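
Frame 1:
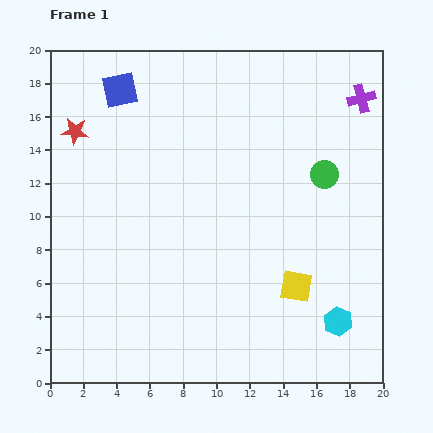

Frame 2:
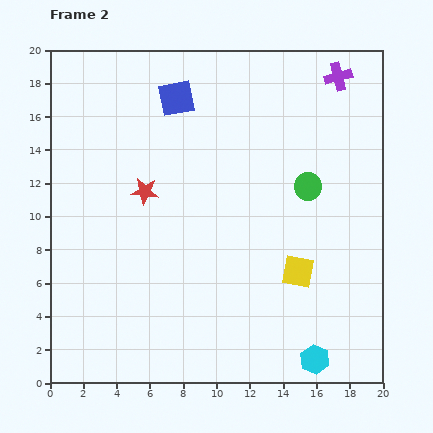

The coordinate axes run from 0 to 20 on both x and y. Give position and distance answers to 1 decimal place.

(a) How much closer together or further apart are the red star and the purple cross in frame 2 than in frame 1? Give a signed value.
-3.8

Distance in frame 1: 17.3. Distance in frame 2: 13.5.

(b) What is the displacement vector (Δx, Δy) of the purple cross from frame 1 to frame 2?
(-1.4, 1.3)

The purple cross was at (18.7, 17.1) in frame 1 and (17.3, 18.4) in frame 2.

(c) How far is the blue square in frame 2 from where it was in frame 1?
3.4

The blue square moved from (4.2, 17.6) to (7.6, 17.1), a distance of √(3.4² + 0.5²) ≈ 3.4.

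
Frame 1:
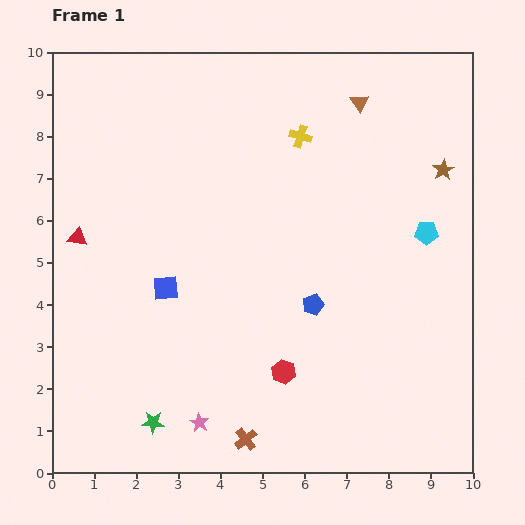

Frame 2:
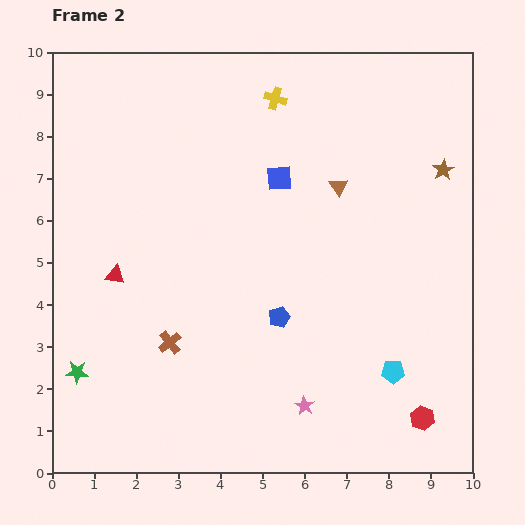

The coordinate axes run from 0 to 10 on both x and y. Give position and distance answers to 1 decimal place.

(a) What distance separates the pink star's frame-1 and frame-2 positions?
2.5

The pink star moved from (3.5, 1.2) to (6.0, 1.6), a distance of √(2.5² + 0.4²) ≈ 2.5.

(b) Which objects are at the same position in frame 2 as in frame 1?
the brown star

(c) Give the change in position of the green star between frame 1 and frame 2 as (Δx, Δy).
(-1.8, 1.2)

The green star was at (2.4, 1.2) in frame 1 and (0.6, 2.4) in frame 2.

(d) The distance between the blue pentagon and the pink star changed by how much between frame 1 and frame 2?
-1.7

Distance in frame 1: 3.9. Distance in frame 2: 2.2.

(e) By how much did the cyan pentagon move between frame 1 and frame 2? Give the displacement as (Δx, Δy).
(-0.8, -3.3)

The cyan pentagon was at (8.9, 5.7) in frame 1 and (8.1, 2.4) in frame 2.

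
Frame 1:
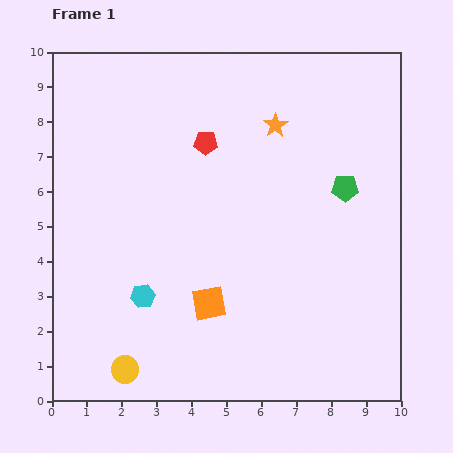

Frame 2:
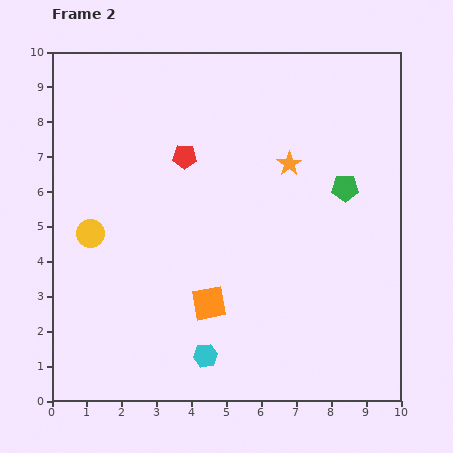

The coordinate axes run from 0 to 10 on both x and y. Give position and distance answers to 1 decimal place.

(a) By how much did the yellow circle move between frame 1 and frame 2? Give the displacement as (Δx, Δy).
(-1.0, 3.9)

The yellow circle was at (2.1, 0.9) in frame 1 and (1.1, 4.8) in frame 2.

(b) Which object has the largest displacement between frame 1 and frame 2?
the yellow circle

(moved 4.0; next 2.5)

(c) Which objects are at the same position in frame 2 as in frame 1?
the green pentagon, the orange square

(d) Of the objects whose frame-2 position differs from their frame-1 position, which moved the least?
the red pentagon

(moved 0.7)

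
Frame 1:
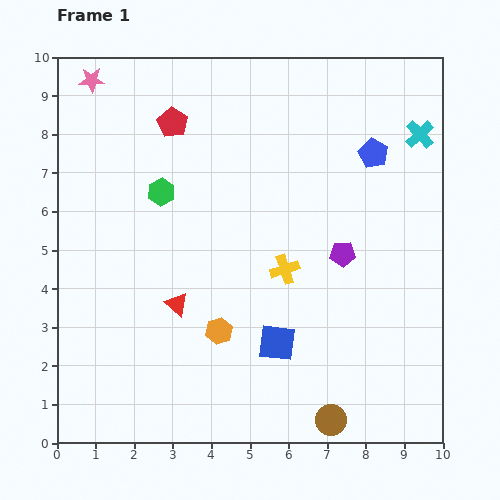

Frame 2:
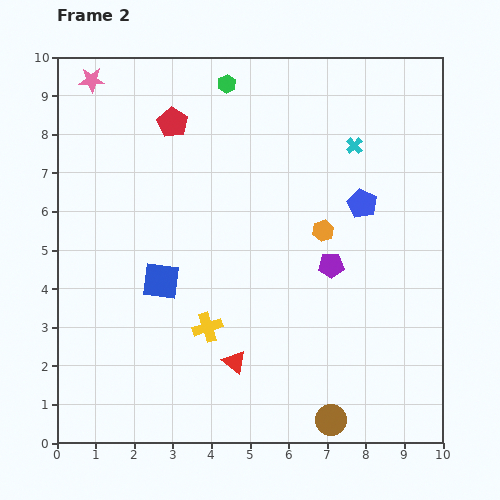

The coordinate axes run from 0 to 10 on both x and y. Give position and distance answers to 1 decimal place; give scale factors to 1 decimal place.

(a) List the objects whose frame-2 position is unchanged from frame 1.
the brown circle, the red pentagon, the pink star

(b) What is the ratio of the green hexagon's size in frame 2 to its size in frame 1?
0.7×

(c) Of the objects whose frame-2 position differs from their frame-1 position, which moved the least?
the purple pentagon

(moved 0.4)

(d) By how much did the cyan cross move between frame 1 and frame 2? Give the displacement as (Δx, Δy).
(-1.7, -0.3)

The cyan cross was at (9.4, 8.0) in frame 1 and (7.7, 7.7) in frame 2.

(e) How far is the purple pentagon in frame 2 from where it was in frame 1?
0.4

The purple pentagon moved from (7.4, 4.9) to (7.1, 4.6), a distance of √(0.3² + 0.3²) ≈ 0.4.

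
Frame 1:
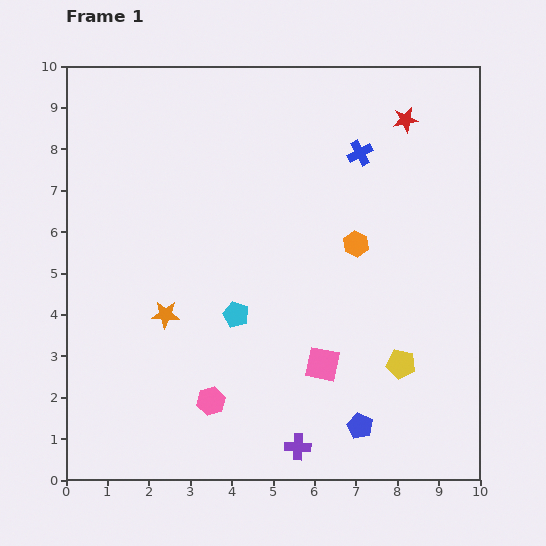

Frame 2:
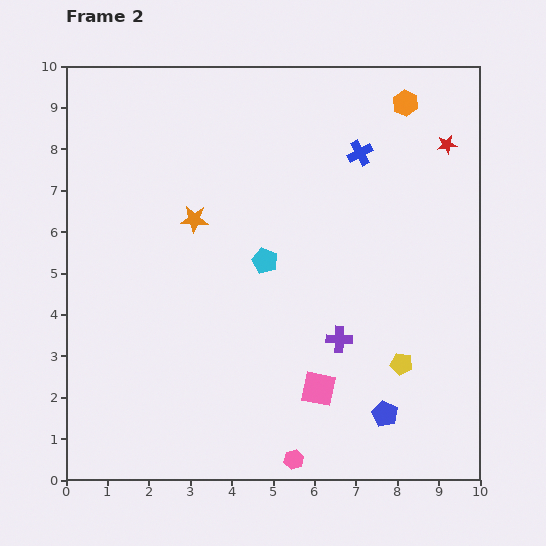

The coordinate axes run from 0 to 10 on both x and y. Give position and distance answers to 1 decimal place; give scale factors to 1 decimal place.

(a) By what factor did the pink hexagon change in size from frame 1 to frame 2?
0.7×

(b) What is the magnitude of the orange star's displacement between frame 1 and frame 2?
2.4

The orange star moved from (2.4, 4.0) to (3.1, 6.3), a distance of √(0.7² + 2.3²) ≈ 2.4.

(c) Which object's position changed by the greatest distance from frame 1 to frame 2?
the orange hexagon

(moved 3.6; next 2.8)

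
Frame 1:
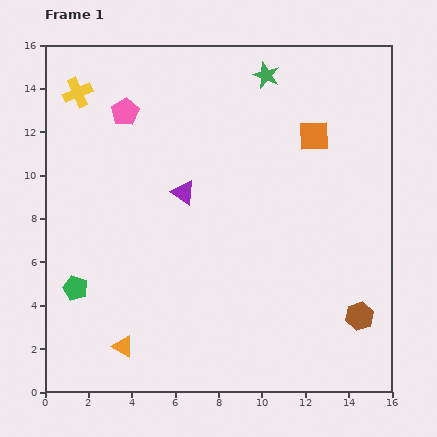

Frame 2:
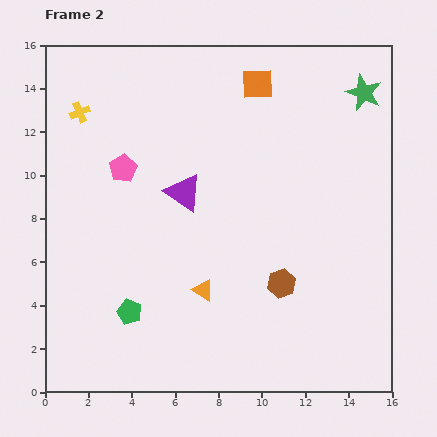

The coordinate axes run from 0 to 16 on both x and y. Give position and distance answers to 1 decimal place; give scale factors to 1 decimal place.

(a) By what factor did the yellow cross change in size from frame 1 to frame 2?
0.7×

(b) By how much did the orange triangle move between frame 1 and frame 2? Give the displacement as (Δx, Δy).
(3.7, 2.6)

The orange triangle was at (3.6, 2.1) in frame 1 and (7.3, 4.7) in frame 2.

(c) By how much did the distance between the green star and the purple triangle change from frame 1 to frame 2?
+2.9

Distance in frame 1: 6.6. Distance in frame 2: 9.5.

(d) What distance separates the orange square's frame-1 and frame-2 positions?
3.5

The orange square moved from (12.4, 11.8) to (9.8, 14.2), a distance of √(2.6² + 2.4²) ≈ 3.5.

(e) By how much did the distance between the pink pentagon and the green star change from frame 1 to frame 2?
+4.9

Distance in frame 1: 6.7. Distance in frame 2: 11.6.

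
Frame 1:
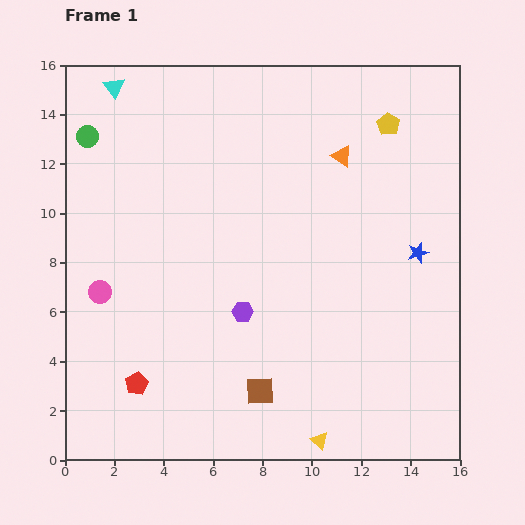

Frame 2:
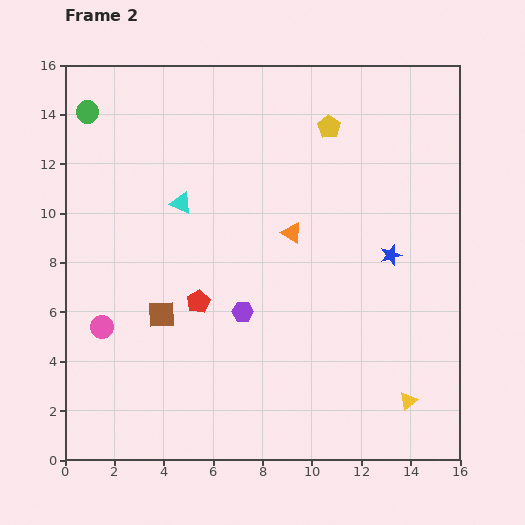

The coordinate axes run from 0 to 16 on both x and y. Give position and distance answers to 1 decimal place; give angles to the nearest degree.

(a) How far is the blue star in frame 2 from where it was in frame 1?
1.1

The blue star moved from (14.3, 8.4) to (13.2, 8.3), a distance of √(1.1² + 0.1²) ≈ 1.1.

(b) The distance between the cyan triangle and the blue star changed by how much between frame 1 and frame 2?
-5.2

Distance in frame 1: 14.0. Distance in frame 2: 8.8.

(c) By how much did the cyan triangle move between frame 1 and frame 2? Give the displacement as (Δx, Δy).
(2.7, -4.7)

The cyan triangle was at (2.0, 15.1) in frame 1 and (4.7, 10.4) in frame 2.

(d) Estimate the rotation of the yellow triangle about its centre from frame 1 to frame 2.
42° clockwise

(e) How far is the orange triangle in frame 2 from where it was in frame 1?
3.7

The orange triangle moved from (11.2, 12.3) to (9.2, 9.2), a distance of √(2.0² + 3.1²) ≈ 3.7.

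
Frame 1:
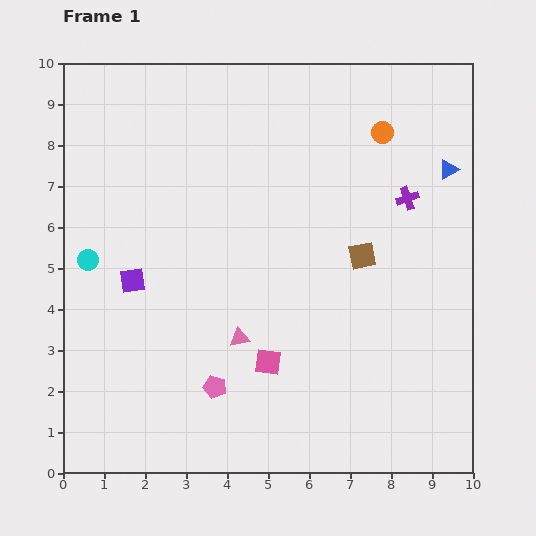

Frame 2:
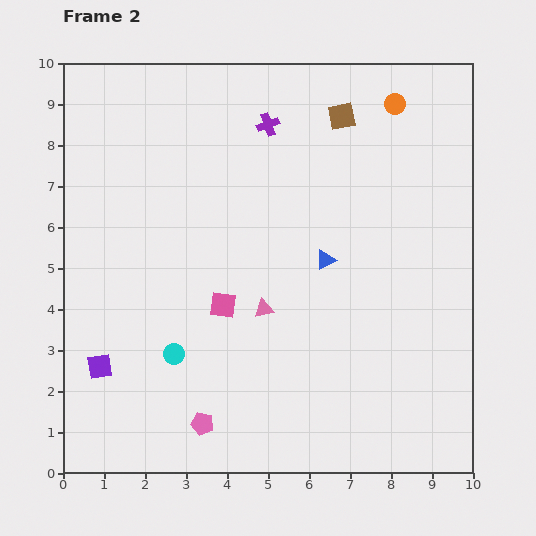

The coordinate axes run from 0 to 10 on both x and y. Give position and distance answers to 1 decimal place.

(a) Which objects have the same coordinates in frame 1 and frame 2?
none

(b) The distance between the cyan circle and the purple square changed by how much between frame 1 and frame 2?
+0.6

Distance in frame 1: 1.2. Distance in frame 2: 1.8.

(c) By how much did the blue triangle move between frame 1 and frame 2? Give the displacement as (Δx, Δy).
(-3.0, -2.2)

The blue triangle was at (9.4, 7.4) in frame 1 and (6.4, 5.2) in frame 2.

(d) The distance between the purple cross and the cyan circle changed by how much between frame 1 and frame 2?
-1.8

Distance in frame 1: 7.9. Distance in frame 2: 6.1.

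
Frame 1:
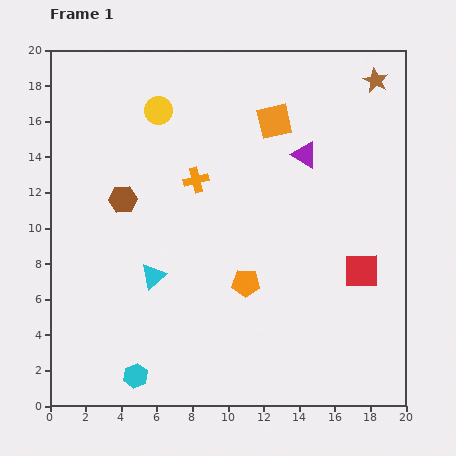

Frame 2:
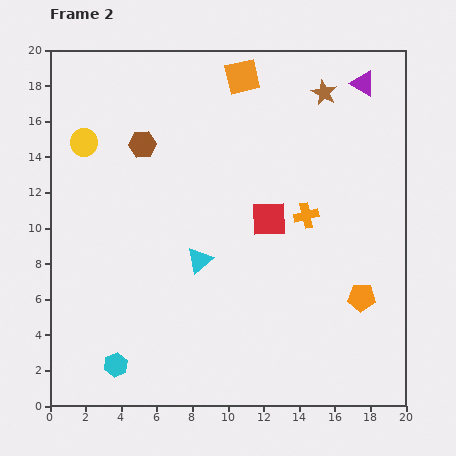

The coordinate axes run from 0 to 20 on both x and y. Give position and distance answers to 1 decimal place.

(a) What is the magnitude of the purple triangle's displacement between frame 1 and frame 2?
5.2

The purple triangle moved from (14.3, 14.1) to (17.6, 18.1), a distance of √(3.3² + 4.0²) ≈ 5.2.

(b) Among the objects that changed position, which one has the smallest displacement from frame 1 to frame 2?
the cyan hexagon

(moved 1.3)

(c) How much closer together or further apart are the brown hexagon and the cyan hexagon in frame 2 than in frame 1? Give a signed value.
+2.6

Distance in frame 1: 9.9. Distance in frame 2: 12.5.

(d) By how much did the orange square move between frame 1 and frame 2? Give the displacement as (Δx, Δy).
(-1.8, 2.5)

The orange square was at (12.6, 16.0) in frame 1 and (10.8, 18.5) in frame 2.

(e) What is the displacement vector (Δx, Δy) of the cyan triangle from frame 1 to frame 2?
(2.6, 0.9)

The cyan triangle was at (5.8, 7.3) in frame 1 and (8.4, 8.2) in frame 2.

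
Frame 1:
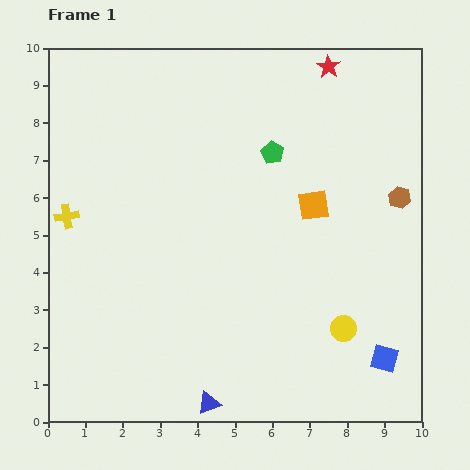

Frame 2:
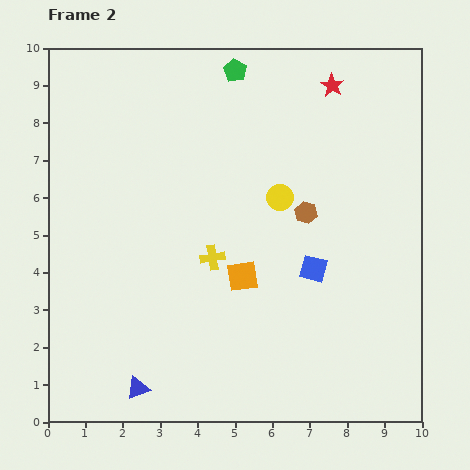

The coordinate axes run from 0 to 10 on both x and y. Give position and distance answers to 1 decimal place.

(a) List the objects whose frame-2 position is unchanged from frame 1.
none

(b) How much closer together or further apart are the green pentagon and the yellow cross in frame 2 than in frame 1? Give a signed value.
-0.8

Distance in frame 1: 5.8. Distance in frame 2: 5.0.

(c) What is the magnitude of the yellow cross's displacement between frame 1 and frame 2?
4.1

The yellow cross moved from (0.5, 5.5) to (4.4, 4.4), a distance of √(3.9² + 1.1²) ≈ 4.1.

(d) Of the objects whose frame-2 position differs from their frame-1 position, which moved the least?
the red star

(moved 0.5)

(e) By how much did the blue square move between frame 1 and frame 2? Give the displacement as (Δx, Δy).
(-1.9, 2.4)

The blue square was at (9.0, 1.7) in frame 1 and (7.1, 4.1) in frame 2.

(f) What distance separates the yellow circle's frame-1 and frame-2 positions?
3.9

The yellow circle moved from (7.9, 2.5) to (6.2, 6.0), a distance of √(1.7² + 3.5²) ≈ 3.9.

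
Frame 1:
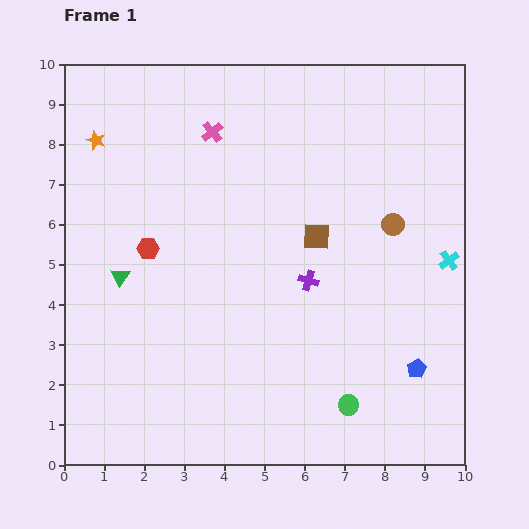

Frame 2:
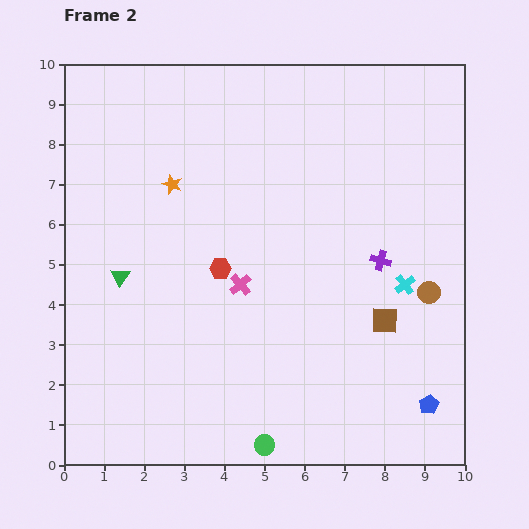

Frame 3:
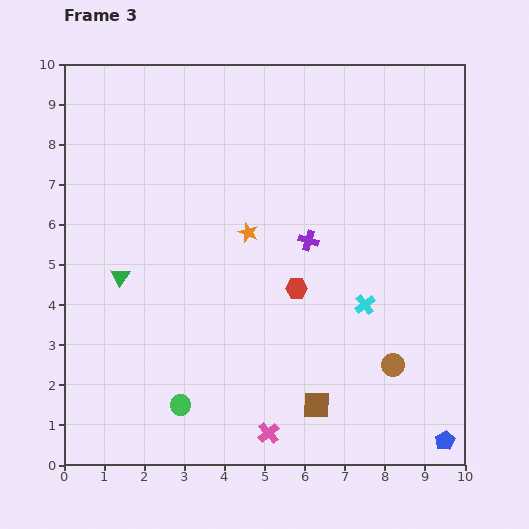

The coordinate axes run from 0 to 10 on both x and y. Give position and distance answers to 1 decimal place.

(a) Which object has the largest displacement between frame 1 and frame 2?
the pink cross

(moved 3.9; next 2.7)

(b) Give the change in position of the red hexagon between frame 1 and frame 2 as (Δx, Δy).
(1.8, -0.5)

The red hexagon was at (2.1, 5.4) in frame 1 and (3.9, 4.9) in frame 2.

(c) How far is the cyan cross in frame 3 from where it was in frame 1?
2.4

The cyan cross moved from (9.6, 5.1) to (7.5, 4.0), a distance of √(2.1² + 1.1²) ≈ 2.4.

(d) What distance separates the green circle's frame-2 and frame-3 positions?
2.3

The green circle moved from (5.0, 0.5) to (2.9, 1.5), a distance of √(2.1² + 1.0²) ≈ 2.3.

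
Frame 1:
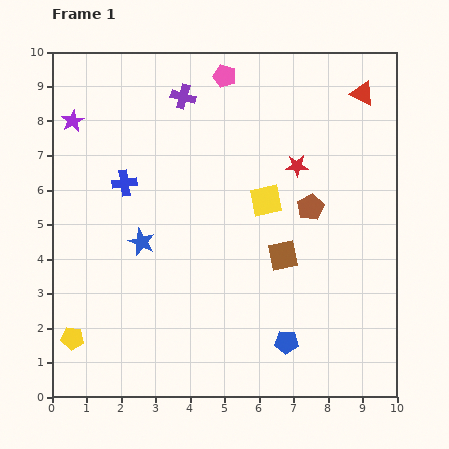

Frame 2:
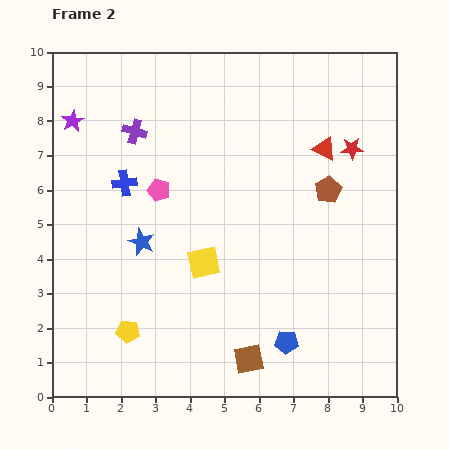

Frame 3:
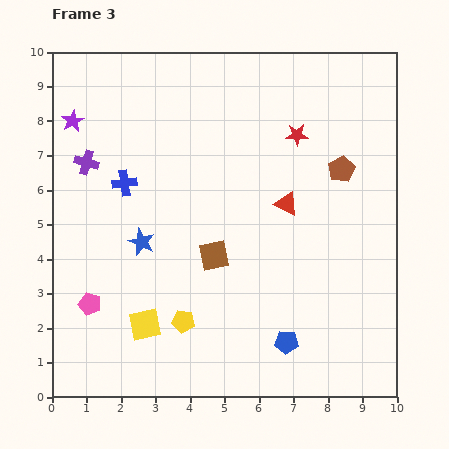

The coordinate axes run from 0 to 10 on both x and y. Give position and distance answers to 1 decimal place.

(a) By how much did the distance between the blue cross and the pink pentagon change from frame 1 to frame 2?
-3.2

Distance in frame 1: 4.2. Distance in frame 2: 1.0.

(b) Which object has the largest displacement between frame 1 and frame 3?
the pink pentagon

(moved 7.7; next 5.0)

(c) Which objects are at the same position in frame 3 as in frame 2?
the blue star, the blue pentagon, the purple star, the blue cross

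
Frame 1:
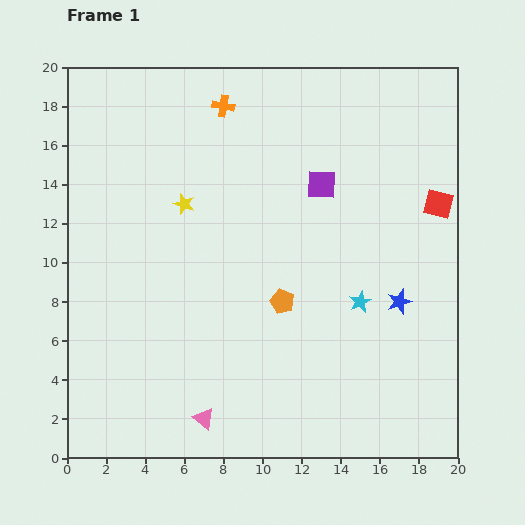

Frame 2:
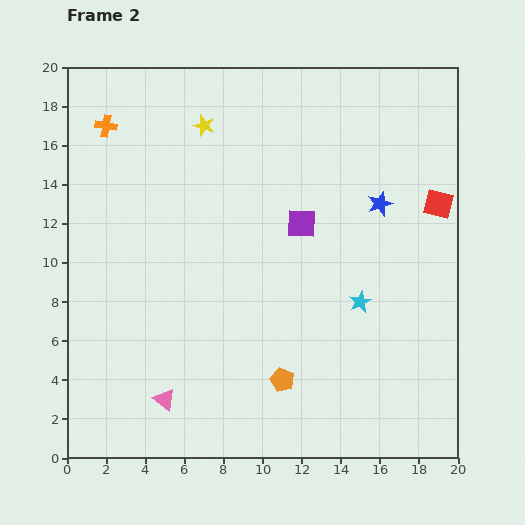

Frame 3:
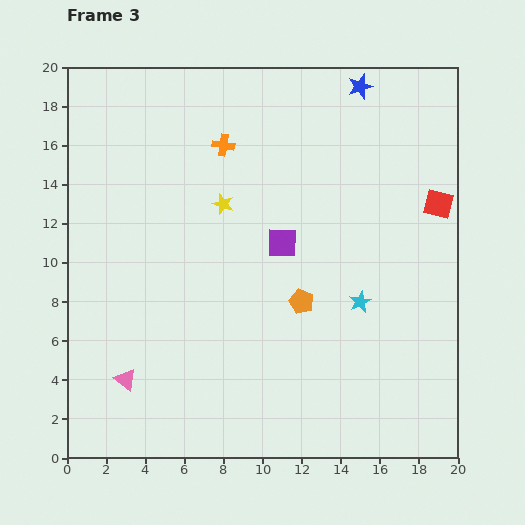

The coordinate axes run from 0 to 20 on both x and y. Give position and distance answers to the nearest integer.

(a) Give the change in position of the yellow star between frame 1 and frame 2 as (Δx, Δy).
(1, 4)

The yellow star was at (6, 13) in frame 1 and (7, 17) in frame 2.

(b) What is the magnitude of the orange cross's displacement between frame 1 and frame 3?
2

The orange cross moved from (8, 18) to (8, 16), a distance of √(0² + 2²) ≈ 2.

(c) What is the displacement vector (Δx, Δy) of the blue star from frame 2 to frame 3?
(-1, 6)

The blue star was at (16, 13) in frame 2 and (15, 19) in frame 3.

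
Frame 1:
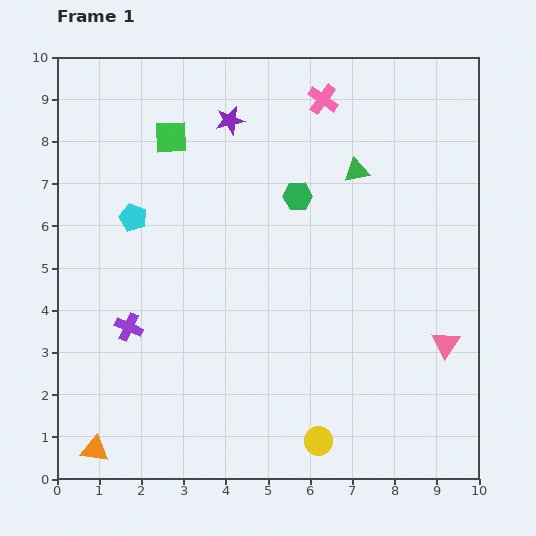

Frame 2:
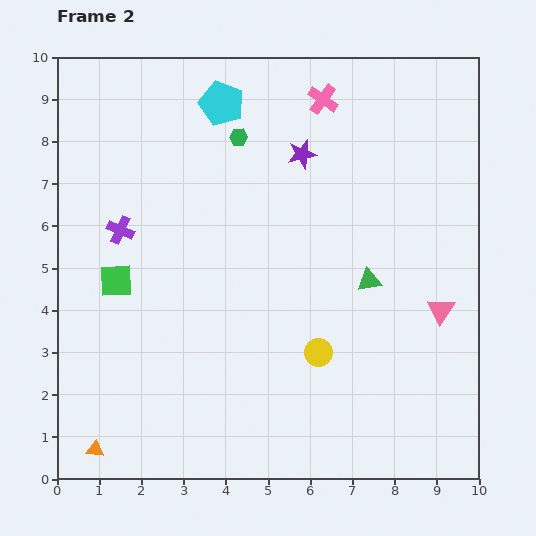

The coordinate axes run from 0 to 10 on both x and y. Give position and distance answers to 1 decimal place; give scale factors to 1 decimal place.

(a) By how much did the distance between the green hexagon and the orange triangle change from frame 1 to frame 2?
+0.4

Distance in frame 1: 7.7. Distance in frame 2: 8.1.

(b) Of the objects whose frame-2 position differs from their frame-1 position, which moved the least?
the pink triangle

(moved 0.8)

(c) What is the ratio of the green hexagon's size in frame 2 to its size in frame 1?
0.6×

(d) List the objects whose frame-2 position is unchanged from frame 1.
the orange triangle, the pink cross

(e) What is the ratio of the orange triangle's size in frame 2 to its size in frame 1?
0.6×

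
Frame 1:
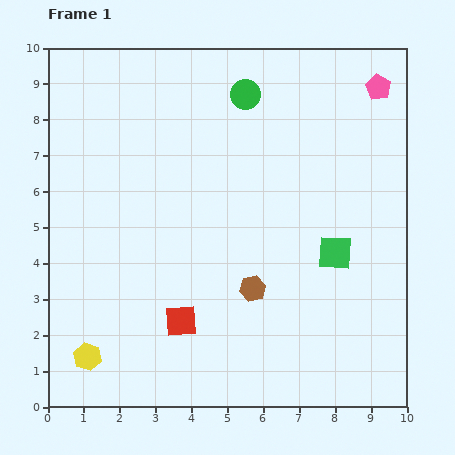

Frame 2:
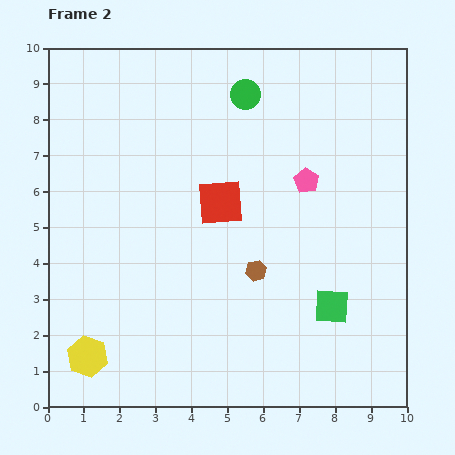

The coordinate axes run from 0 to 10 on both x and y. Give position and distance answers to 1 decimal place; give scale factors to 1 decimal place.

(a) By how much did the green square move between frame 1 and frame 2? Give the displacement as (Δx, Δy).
(-0.1, -1.5)

The green square was at (8.0, 4.3) in frame 1 and (7.9, 2.8) in frame 2.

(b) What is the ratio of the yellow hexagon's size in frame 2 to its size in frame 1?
1.5×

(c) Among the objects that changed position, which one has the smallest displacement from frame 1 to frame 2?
the brown hexagon

(moved 0.5)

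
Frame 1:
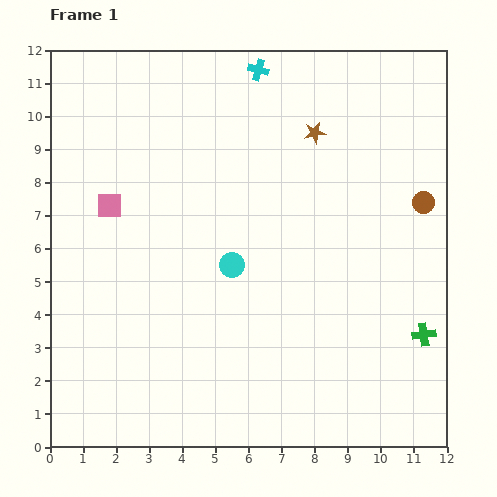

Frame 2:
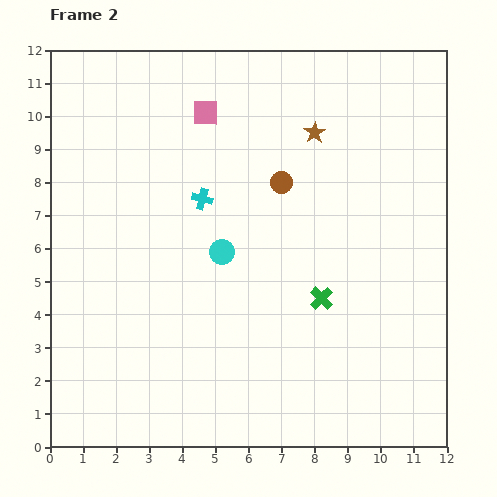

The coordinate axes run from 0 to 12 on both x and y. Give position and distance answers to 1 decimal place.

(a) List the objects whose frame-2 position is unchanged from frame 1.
the brown star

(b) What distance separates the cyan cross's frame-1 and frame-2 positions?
4.3

The cyan cross moved from (6.3, 11.4) to (4.6, 7.5), a distance of √(1.7² + 3.9²) ≈ 4.3.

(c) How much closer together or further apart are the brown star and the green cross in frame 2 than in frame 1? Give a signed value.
-1.9

Distance in frame 1: 6.9. Distance in frame 2: 5.0.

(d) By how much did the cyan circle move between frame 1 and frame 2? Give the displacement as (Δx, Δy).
(-0.3, 0.4)

The cyan circle was at (5.5, 5.5) in frame 1 and (5.2, 5.9) in frame 2.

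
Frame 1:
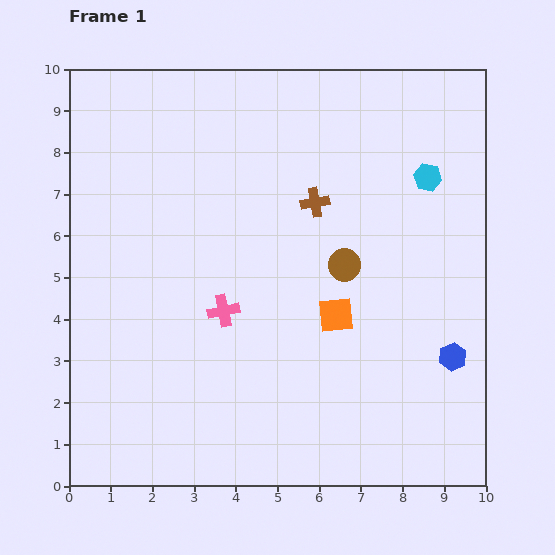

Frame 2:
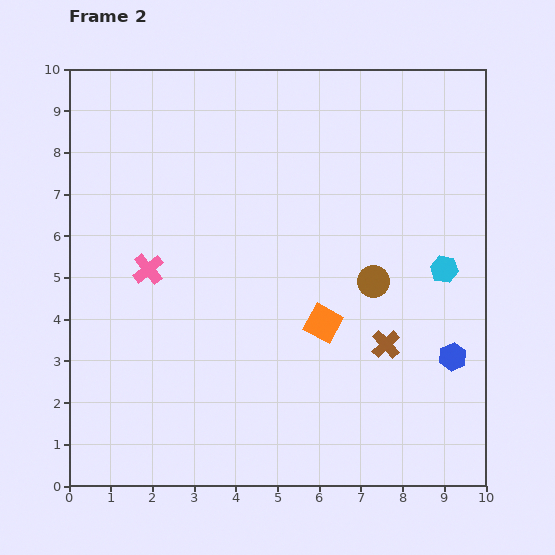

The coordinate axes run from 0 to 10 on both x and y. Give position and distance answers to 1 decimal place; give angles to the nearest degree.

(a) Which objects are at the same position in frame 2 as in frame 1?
the blue hexagon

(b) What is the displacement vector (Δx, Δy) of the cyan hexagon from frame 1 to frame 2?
(0.4, -2.2)

The cyan hexagon was at (8.6, 7.4) in frame 1 and (9.0, 5.2) in frame 2.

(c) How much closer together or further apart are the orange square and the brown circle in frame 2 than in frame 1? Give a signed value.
+0.4

Distance in frame 1: 1.2. Distance in frame 2: 1.6.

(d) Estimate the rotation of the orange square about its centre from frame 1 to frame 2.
35° clockwise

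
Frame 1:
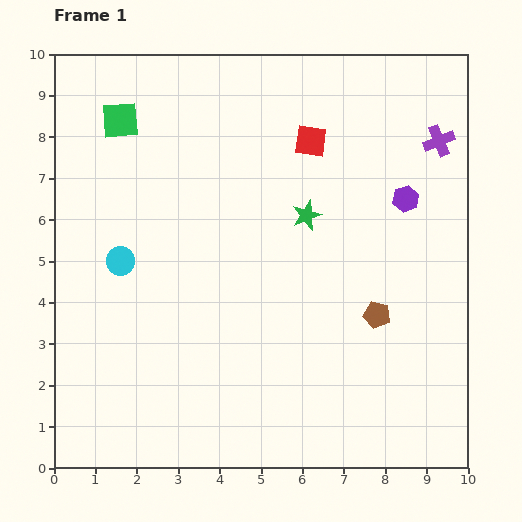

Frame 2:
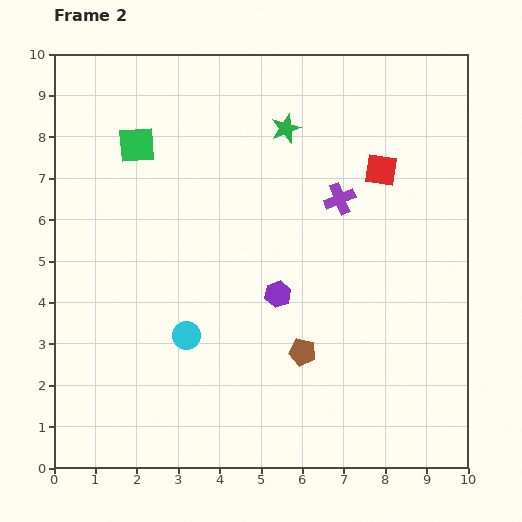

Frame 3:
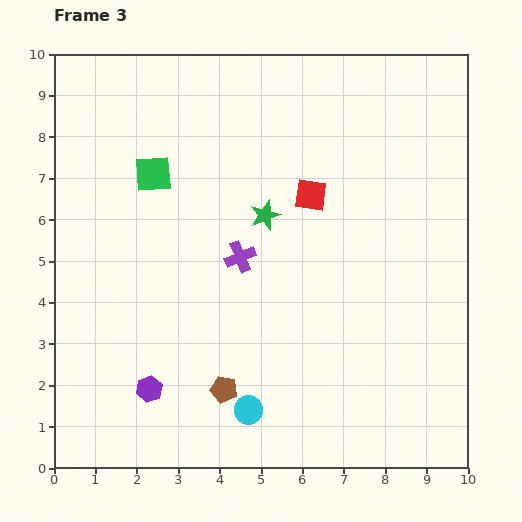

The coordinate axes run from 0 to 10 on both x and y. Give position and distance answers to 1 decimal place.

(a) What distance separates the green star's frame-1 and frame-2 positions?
2.2

The green star moved from (6.1, 6.1) to (5.6, 8.2), a distance of √(0.5² + 2.1²) ≈ 2.2.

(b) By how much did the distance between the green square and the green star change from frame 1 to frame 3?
-2.2

Distance in frame 1: 5.1. Distance in frame 3: 2.9.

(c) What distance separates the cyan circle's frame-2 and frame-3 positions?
2.3

The cyan circle moved from (3.2, 3.2) to (4.7, 1.4), a distance of √(1.5² + 1.8²) ≈ 2.3.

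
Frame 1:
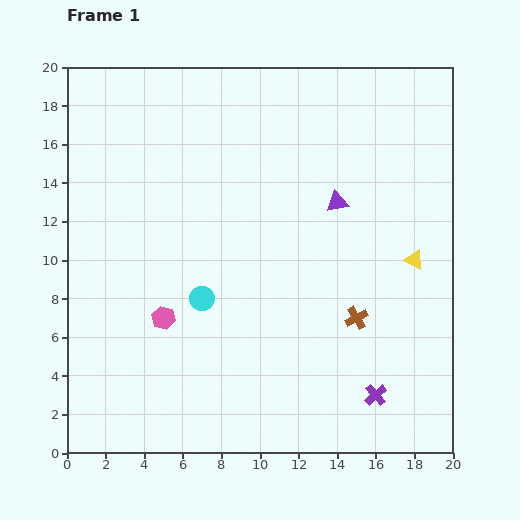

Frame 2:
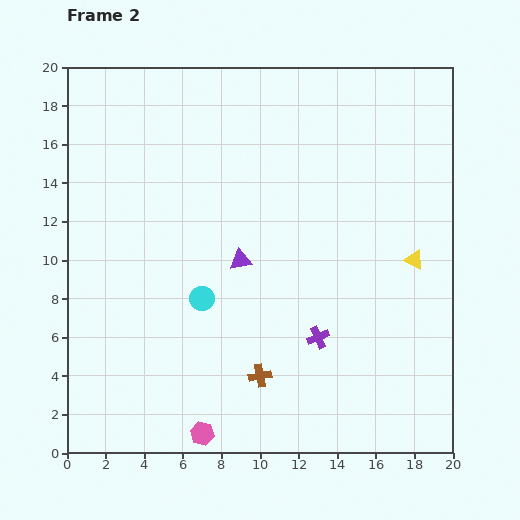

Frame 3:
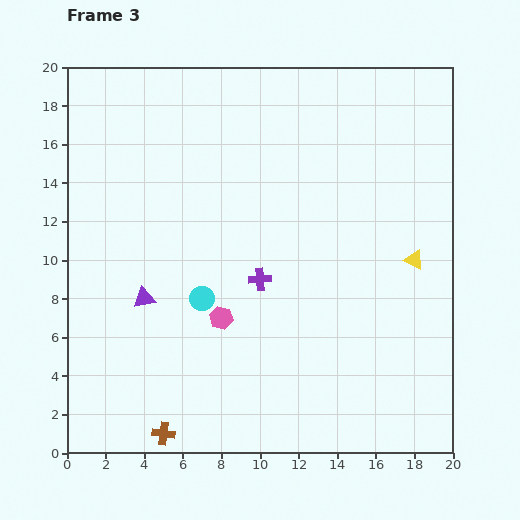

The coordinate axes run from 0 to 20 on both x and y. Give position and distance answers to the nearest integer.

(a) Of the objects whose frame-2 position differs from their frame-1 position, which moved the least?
the purple cross

(moved 4)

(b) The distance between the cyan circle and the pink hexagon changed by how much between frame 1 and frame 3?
-1

Distance in frame 1: 2. Distance in frame 3: 1.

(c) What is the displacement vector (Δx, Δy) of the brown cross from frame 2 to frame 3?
(-5, -3)

The brown cross was at (10, 4) in frame 2 and (5, 1) in frame 3.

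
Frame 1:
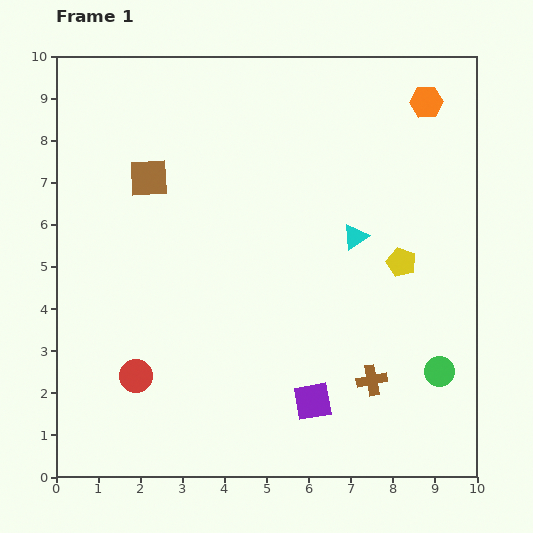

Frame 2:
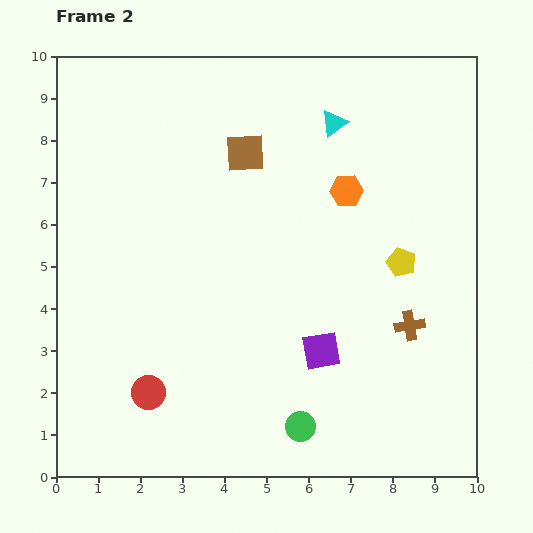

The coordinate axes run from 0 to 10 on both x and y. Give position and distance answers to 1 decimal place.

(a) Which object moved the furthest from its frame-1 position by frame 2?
the green circle

(moved 3.5; next 2.8)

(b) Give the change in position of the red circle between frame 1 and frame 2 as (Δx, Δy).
(0.3, -0.4)

The red circle was at (1.9, 2.4) in frame 1 and (2.2, 2.0) in frame 2.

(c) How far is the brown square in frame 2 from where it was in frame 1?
2.4

The brown square moved from (2.2, 7.1) to (4.5, 7.7), a distance of √(2.3² + 0.6²) ≈ 2.4.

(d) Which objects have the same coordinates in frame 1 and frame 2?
the yellow pentagon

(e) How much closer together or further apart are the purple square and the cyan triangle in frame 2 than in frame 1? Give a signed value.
+1.4

Distance in frame 1: 4.0. Distance in frame 2: 5.4.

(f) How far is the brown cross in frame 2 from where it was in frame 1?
1.6

The brown cross moved from (7.5, 2.3) to (8.4, 3.6), a distance of √(0.9² + 1.3²) ≈ 1.6.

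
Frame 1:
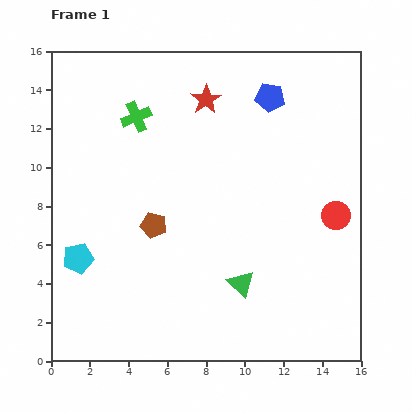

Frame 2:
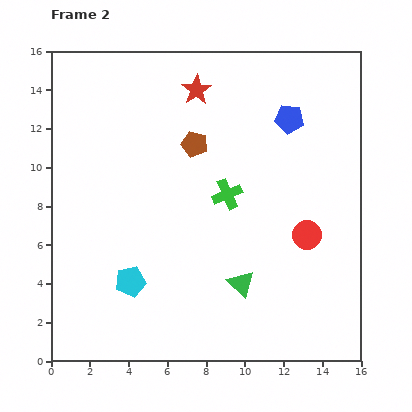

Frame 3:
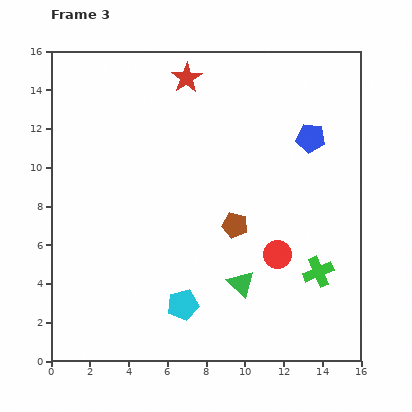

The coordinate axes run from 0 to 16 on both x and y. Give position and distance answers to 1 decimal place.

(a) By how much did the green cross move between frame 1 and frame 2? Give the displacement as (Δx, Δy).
(4.7, -4.0)

The green cross was at (4.4, 12.6) in frame 1 and (9.1, 8.6) in frame 2.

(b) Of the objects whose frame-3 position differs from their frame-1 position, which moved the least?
the red star

(moved 1.5)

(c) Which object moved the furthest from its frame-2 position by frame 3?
the green cross

(moved 6.2; next 4.7)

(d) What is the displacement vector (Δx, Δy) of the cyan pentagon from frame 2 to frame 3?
(2.7, -1.2)

The cyan pentagon was at (4.1, 4.1) in frame 2 and (6.8, 2.9) in frame 3.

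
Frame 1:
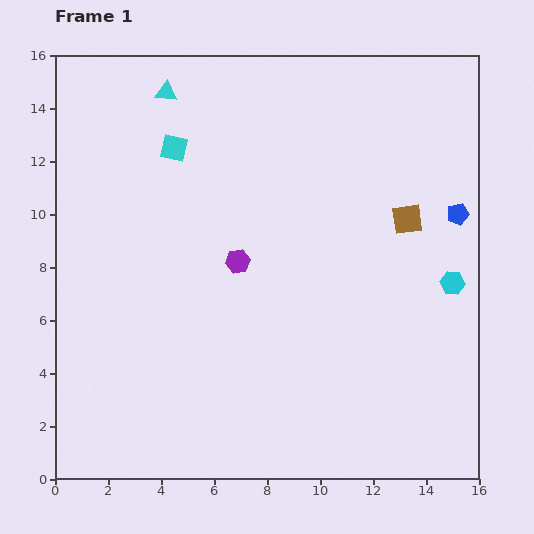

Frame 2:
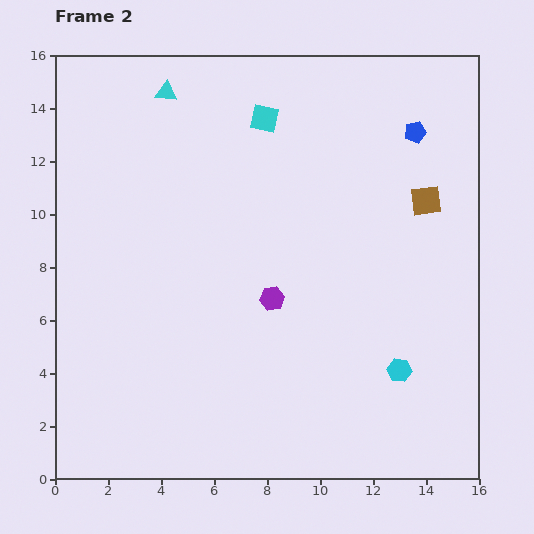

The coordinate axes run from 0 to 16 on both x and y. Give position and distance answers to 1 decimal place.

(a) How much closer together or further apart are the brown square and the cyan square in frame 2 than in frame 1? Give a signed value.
-2.4

Distance in frame 1: 9.2. Distance in frame 2: 6.8.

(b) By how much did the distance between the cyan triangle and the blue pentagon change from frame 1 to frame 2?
-2.4

Distance in frame 1: 11.9. Distance in frame 2: 9.5.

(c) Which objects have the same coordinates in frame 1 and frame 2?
the cyan triangle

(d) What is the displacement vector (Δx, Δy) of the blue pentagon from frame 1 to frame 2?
(-1.6, 3.1)

The blue pentagon was at (15.2, 10.0) in frame 1 and (13.6, 13.1) in frame 2.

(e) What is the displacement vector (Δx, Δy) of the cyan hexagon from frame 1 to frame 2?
(-2.0, -3.3)

The cyan hexagon was at (15.0, 7.4) in frame 1 and (13.0, 4.1) in frame 2.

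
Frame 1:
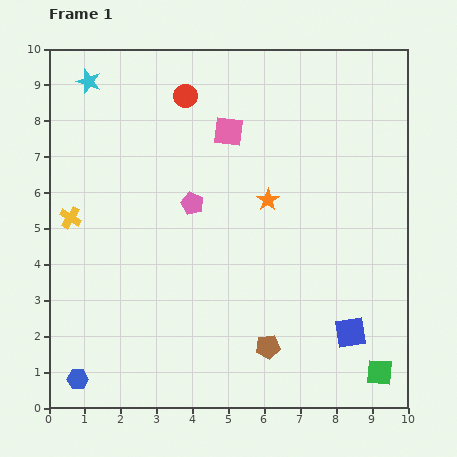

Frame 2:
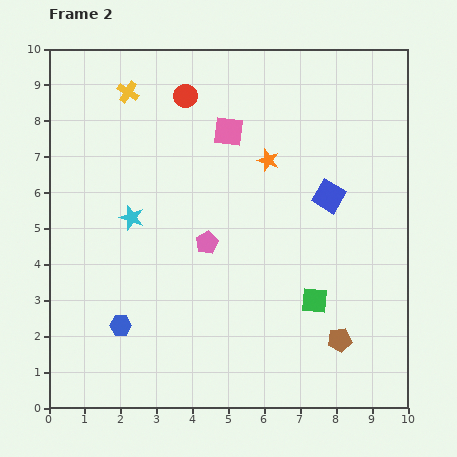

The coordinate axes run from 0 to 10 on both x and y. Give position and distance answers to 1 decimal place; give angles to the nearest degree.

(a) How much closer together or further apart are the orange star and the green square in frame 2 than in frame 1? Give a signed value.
-1.6

Distance in frame 1: 5.7. Distance in frame 2: 4.1.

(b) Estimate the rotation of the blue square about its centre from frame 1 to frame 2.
39° clockwise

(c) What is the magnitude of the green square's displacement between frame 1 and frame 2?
2.7

The green square moved from (9.2, 1.0) to (7.4, 3.0), a distance of √(1.8² + 2.0²) ≈ 2.7.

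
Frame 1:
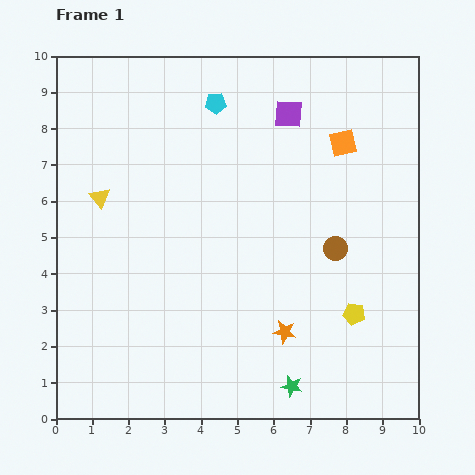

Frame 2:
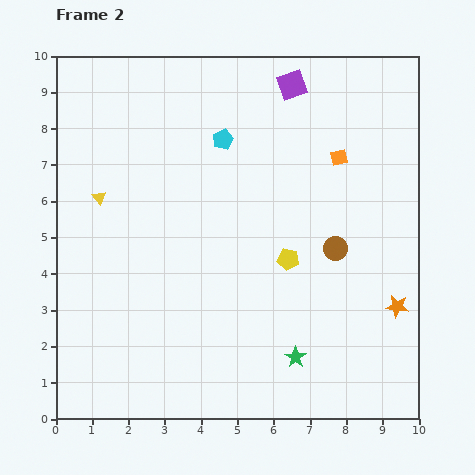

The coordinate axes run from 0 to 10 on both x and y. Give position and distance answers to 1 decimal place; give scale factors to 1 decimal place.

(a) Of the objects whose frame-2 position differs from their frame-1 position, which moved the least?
the orange square

(moved 0.4)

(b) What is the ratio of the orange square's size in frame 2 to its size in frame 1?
0.6×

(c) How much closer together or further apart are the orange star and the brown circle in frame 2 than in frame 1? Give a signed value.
-0.4

Distance in frame 1: 2.7. Distance in frame 2: 2.3.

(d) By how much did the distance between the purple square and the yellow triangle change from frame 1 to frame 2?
+0.4

Distance in frame 1: 5.7. Distance in frame 2: 6.1.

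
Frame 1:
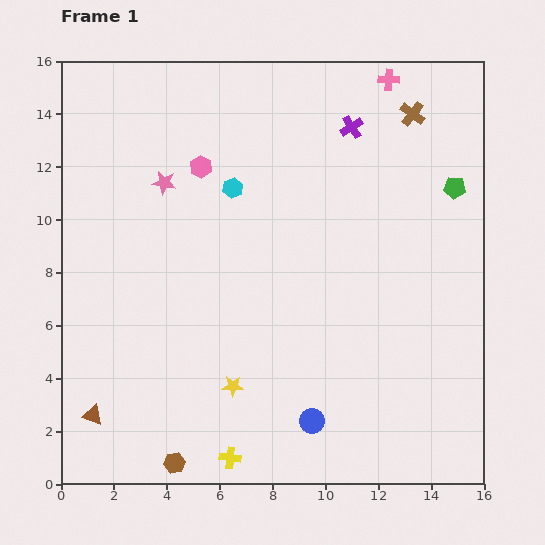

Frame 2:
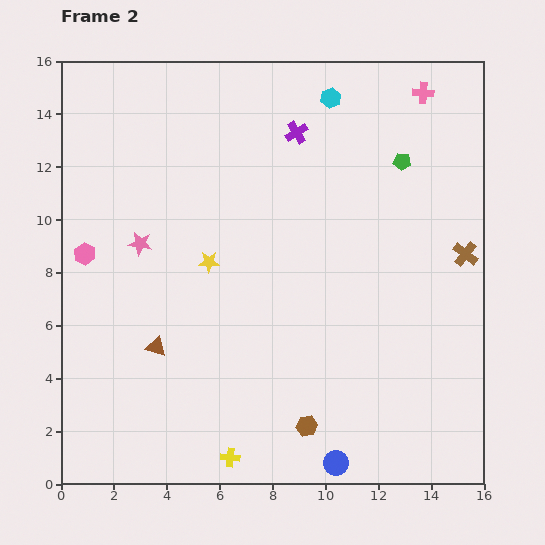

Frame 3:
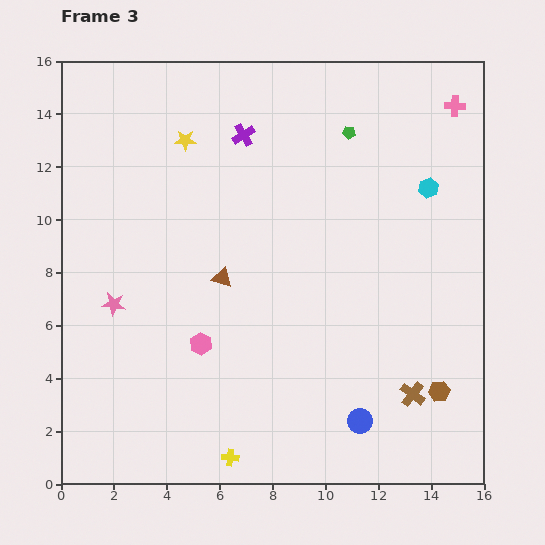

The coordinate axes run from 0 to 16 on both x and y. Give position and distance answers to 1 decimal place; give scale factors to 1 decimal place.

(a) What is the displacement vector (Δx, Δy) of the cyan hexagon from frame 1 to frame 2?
(3.7, 3.4)

The cyan hexagon was at (6.5, 11.2) in frame 1 and (10.2, 14.6) in frame 2.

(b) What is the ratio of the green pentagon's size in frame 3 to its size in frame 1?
0.6×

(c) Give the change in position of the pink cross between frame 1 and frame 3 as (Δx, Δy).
(2.5, -1.0)

The pink cross was at (12.4, 15.3) in frame 1 and (14.9, 14.3) in frame 3.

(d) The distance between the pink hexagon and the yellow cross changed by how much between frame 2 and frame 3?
-5.1

Distance in frame 2: 9.5. Distance in frame 3: 4.4.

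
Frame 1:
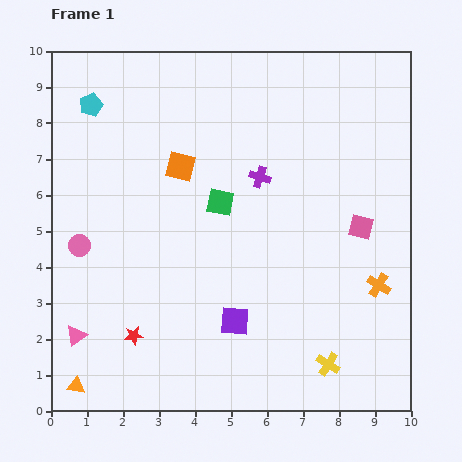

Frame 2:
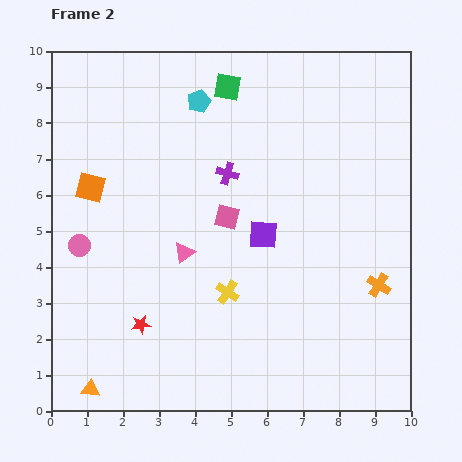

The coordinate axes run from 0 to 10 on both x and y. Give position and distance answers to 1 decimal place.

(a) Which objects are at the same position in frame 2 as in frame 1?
the orange cross, the pink circle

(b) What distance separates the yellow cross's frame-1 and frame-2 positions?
3.4

The yellow cross moved from (7.7, 1.3) to (4.9, 3.3), a distance of √(2.8² + 2.0²) ≈ 3.4.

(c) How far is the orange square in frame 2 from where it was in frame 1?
2.6

The orange square moved from (3.6, 6.8) to (1.1, 6.2), a distance of √(2.5² + 0.6²) ≈ 2.6.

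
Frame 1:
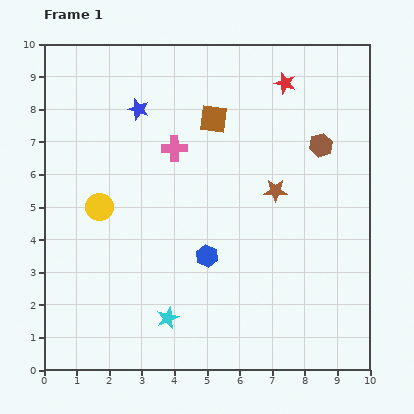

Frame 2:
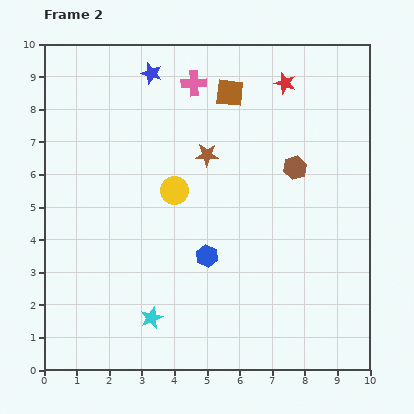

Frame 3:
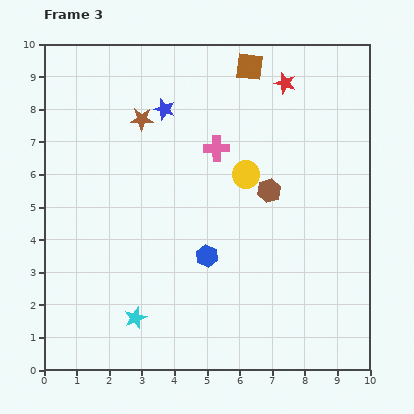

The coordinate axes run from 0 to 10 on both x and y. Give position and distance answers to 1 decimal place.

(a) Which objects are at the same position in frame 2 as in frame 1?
the red star, the blue hexagon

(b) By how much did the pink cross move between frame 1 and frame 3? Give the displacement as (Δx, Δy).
(1.3, 0.0)

The pink cross was at (4.0, 6.8) in frame 1 and (5.3, 6.8) in frame 3.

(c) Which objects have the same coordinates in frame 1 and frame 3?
the red star, the blue hexagon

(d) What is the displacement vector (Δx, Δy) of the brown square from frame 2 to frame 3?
(0.6, 0.8)

The brown square was at (5.7, 8.5) in frame 2 and (6.3, 9.3) in frame 3.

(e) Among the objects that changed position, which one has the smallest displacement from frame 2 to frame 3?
the cyan star

(moved 0.5)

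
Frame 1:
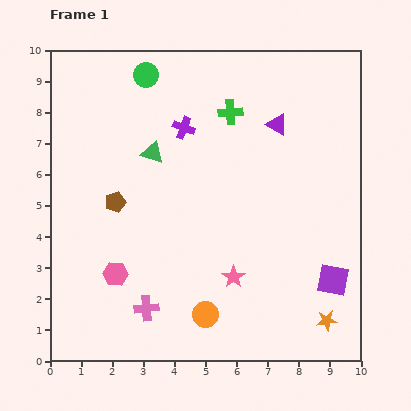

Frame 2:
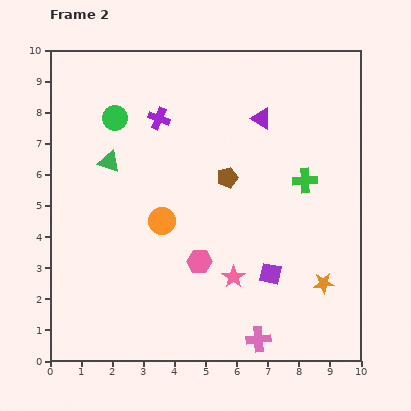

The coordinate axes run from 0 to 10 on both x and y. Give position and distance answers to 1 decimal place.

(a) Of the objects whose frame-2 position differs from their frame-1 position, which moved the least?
the purple triangle

(moved 0.5)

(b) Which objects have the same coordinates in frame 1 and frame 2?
the pink star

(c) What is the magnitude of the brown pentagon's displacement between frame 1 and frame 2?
3.7

The brown pentagon moved from (2.1, 5.1) to (5.7, 5.9), a distance of √(3.6² + 0.8²) ≈ 3.7.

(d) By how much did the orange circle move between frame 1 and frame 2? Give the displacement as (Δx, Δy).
(-1.4, 3.0)

The orange circle was at (5.0, 1.5) in frame 1 and (3.6, 4.5) in frame 2.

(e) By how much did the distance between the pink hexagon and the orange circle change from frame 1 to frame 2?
-1.4

Distance in frame 1: 3.2. Distance in frame 2: 1.8.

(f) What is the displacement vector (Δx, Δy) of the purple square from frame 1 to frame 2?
(-2.0, 0.2)

The purple square was at (9.1, 2.6) in frame 1 and (7.1, 2.8) in frame 2.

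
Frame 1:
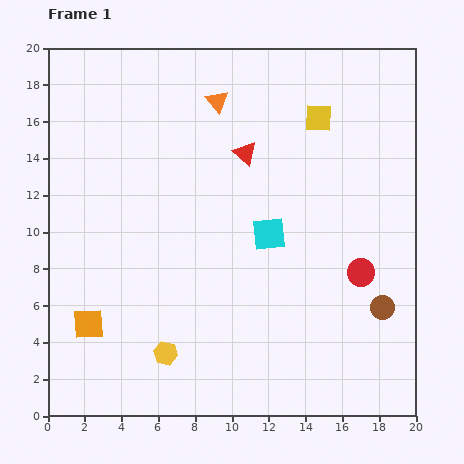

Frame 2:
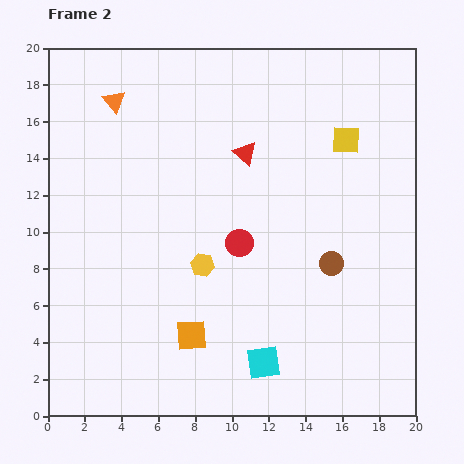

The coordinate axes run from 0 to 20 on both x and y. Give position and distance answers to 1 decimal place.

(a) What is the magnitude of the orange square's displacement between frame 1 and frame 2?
5.6

The orange square moved from (2.2, 5.0) to (7.8, 4.4), a distance of √(5.6² + 0.6²) ≈ 5.6.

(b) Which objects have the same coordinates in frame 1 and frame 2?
the red triangle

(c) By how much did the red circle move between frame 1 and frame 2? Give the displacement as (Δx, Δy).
(-6.6, 1.6)

The red circle was at (17.0, 7.8) in frame 1 and (10.4, 9.4) in frame 2.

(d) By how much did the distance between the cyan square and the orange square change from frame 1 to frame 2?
-6.8

Distance in frame 1: 11.0. Distance in frame 2: 4.2.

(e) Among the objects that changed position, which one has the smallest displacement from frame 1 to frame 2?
the yellow square

(moved 1.9)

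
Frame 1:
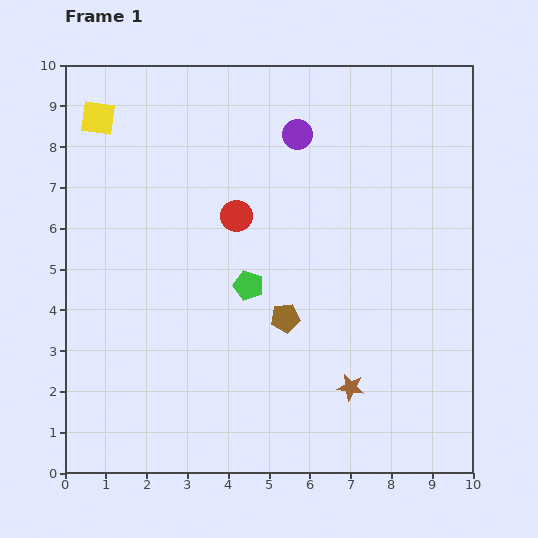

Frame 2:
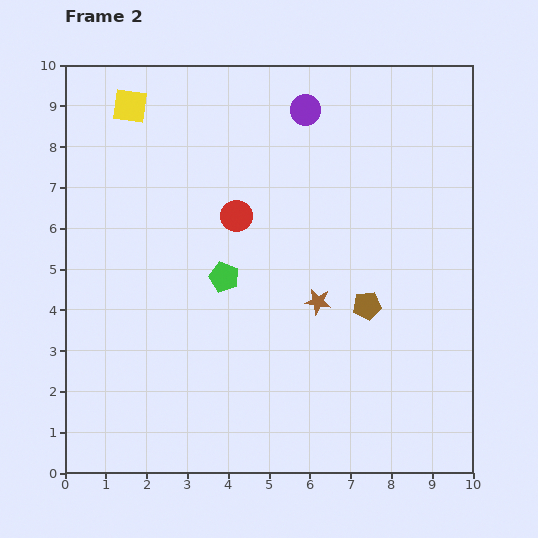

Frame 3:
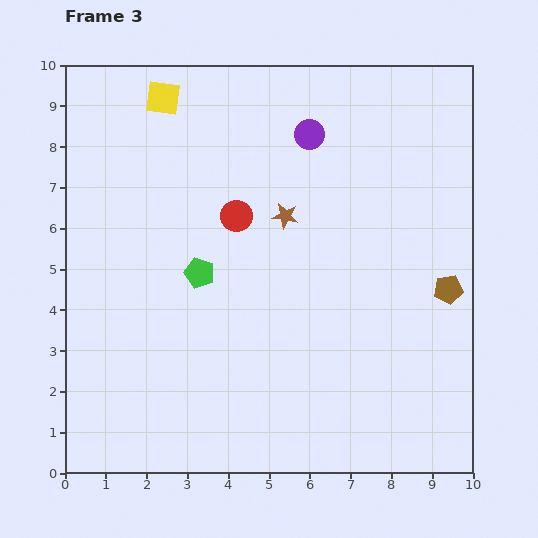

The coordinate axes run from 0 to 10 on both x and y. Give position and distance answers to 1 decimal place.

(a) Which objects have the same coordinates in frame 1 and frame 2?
the red circle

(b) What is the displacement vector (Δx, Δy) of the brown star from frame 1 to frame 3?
(-1.6, 4.2)

The brown star was at (7.0, 2.1) in frame 1 and (5.4, 6.3) in frame 3.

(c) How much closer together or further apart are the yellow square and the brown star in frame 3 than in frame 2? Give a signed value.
-2.4

Distance in frame 2: 6.6. Distance in frame 3: 4.2.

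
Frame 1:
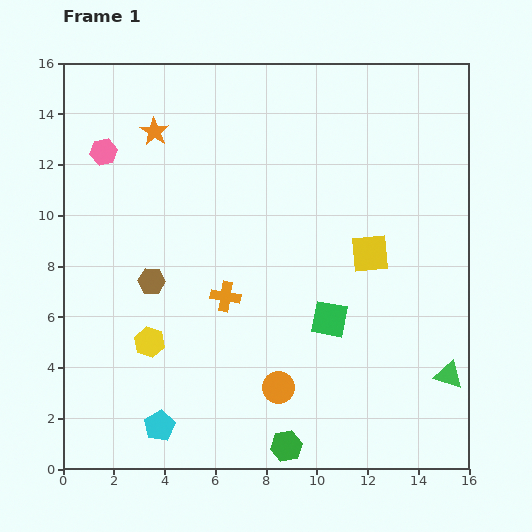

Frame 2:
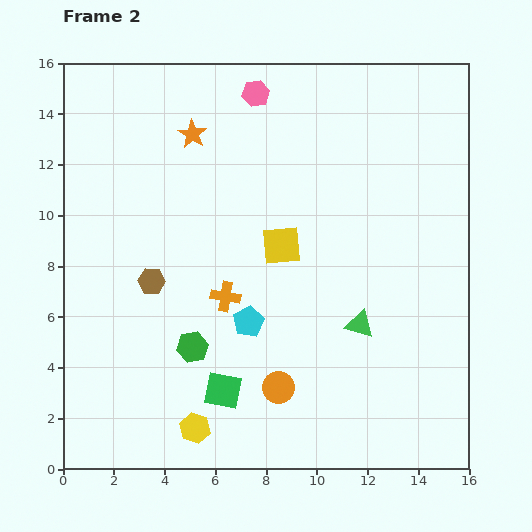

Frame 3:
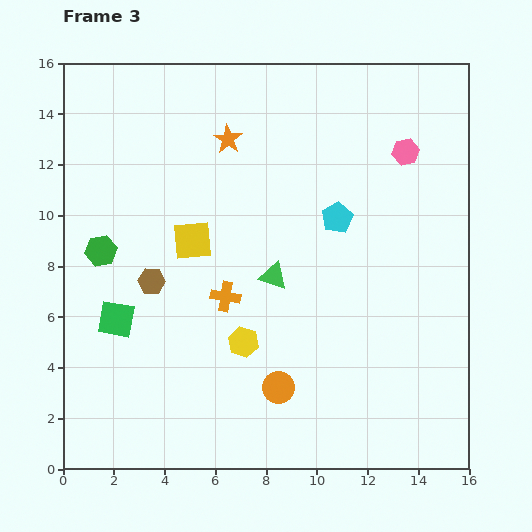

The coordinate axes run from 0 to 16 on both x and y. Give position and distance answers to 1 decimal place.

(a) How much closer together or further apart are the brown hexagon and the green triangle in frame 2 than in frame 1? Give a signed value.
-3.9

Distance in frame 1: 12.3. Distance in frame 2: 8.4.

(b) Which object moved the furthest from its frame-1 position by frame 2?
the pink hexagon

(moved 6.4; next 5.4)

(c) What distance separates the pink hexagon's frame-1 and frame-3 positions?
11.9

The pink hexagon moved from (1.6, 12.5) to (13.5, 12.5), a distance of √(11.9² + 0.0²) ≈ 11.9.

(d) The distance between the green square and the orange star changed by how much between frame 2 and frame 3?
-1.8

Distance in frame 2: 10.2. Distance in frame 3: 8.4.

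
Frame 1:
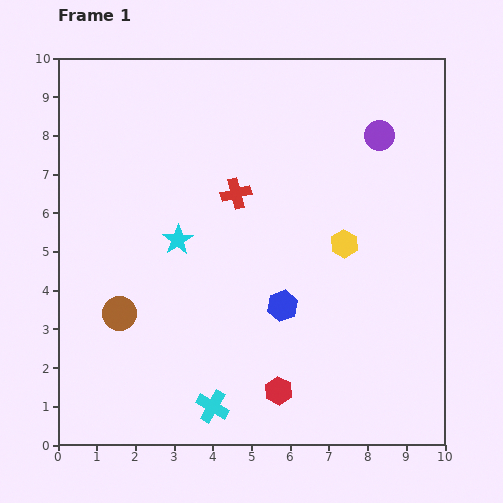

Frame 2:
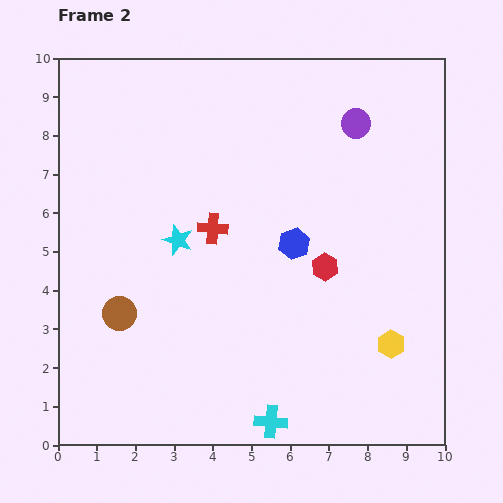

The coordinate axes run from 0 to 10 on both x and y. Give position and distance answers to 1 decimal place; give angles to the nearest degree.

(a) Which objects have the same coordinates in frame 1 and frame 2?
the brown circle, the cyan star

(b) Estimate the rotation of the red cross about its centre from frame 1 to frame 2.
19° clockwise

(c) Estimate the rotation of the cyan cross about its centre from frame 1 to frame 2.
25° counter-clockwise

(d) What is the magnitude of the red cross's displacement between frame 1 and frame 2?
1.1

The red cross moved from (4.6, 6.5) to (4.0, 5.6), a distance of √(0.6² + 0.9²) ≈ 1.1.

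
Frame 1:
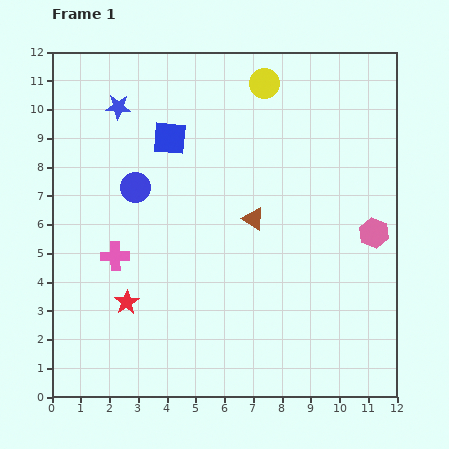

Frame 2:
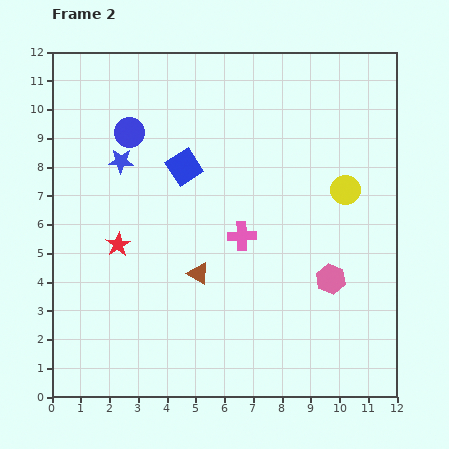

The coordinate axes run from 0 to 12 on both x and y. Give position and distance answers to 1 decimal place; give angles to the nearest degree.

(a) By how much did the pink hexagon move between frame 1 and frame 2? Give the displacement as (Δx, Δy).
(-1.5, -1.6)

The pink hexagon was at (11.2, 5.7) in frame 1 and (9.7, 4.1) in frame 2.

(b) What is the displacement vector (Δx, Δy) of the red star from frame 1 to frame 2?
(-0.3, 2.0)

The red star was at (2.6, 3.3) in frame 1 and (2.3, 5.3) in frame 2.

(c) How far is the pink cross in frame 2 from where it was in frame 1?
4.5

The pink cross moved from (2.2, 4.9) to (6.6, 5.6), a distance of √(4.4² + 0.7²) ≈ 4.5.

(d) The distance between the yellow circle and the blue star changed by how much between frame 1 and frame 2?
+2.7

Distance in frame 1: 5.2. Distance in frame 2: 7.9.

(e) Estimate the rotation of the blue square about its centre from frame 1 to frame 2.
38° counter-clockwise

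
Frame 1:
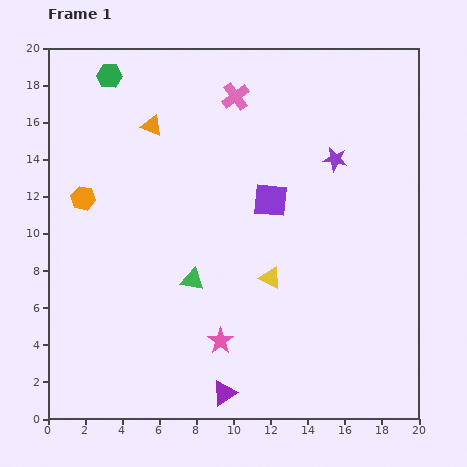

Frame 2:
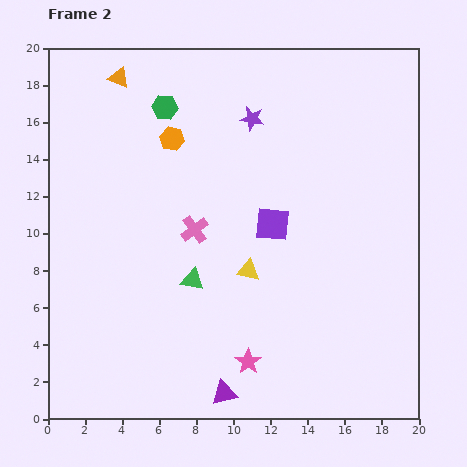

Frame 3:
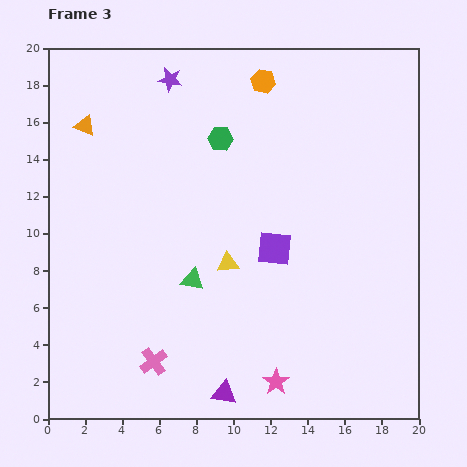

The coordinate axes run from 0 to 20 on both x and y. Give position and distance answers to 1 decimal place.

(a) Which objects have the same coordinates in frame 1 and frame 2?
the green triangle, the purple triangle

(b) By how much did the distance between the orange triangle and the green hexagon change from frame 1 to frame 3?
+3.8

Distance in frame 1: 3.5. Distance in frame 3: 7.3.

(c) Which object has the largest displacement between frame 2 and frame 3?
the pink cross

(moved 7.4; next 5.8)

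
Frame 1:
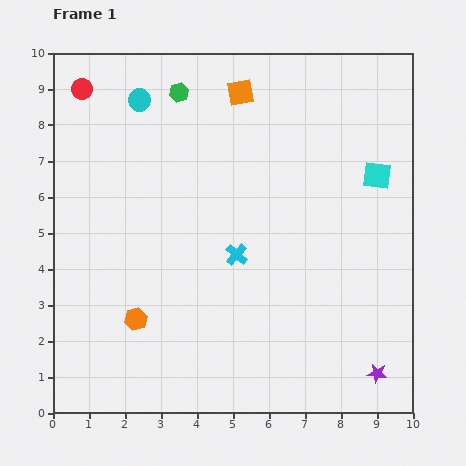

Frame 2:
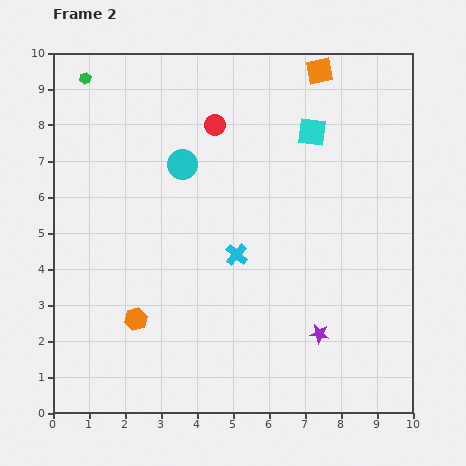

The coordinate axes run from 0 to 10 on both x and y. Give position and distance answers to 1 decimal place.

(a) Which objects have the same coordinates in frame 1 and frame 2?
the cyan cross, the orange hexagon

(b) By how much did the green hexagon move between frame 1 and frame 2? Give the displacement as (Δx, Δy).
(-2.6, 0.4)

The green hexagon was at (3.5, 8.9) in frame 1 and (0.9, 9.3) in frame 2.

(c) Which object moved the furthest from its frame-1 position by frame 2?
the red circle

(moved 3.8; next 2.6)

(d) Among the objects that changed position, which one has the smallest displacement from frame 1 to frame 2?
the purple star

(moved 1.9)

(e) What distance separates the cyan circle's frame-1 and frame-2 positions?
2.2

The cyan circle moved from (2.4, 8.7) to (3.6, 6.9), a distance of √(1.2² + 1.8²) ≈ 2.2.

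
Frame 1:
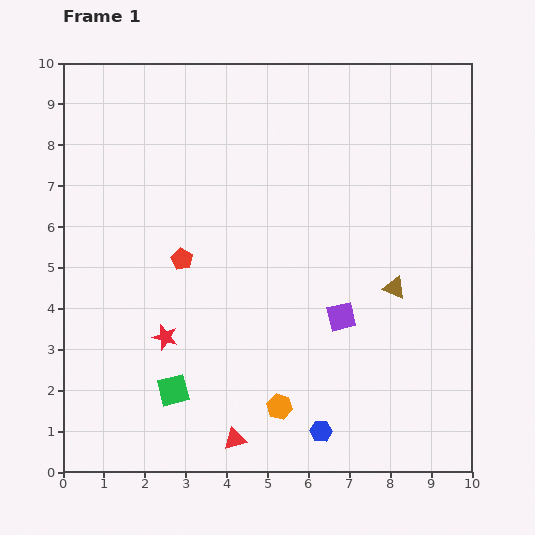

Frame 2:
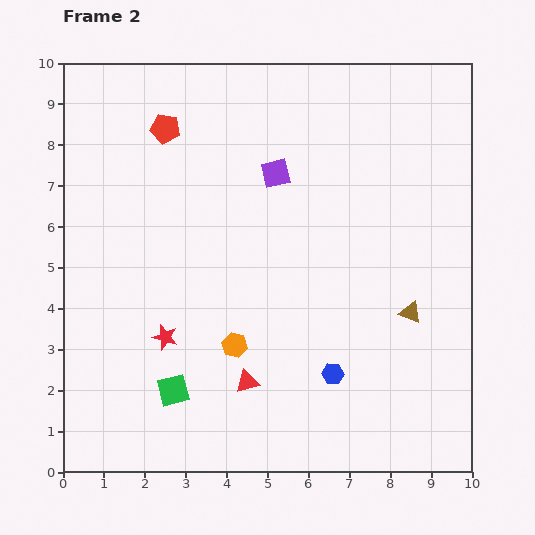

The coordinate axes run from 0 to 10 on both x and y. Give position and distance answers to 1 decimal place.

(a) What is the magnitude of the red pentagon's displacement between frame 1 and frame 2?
3.2

The red pentagon moved from (2.9, 5.2) to (2.5, 8.4), a distance of √(0.4² + 3.2²) ≈ 3.2.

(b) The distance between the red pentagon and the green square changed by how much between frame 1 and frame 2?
+3.2

Distance in frame 1: 3.2. Distance in frame 2: 6.4.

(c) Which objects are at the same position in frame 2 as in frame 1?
the red star, the green square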